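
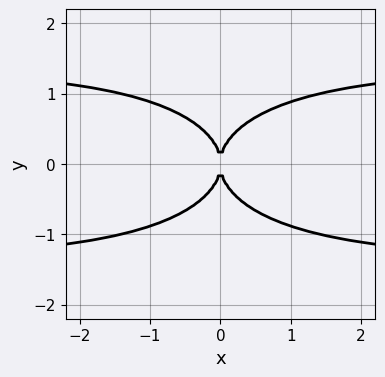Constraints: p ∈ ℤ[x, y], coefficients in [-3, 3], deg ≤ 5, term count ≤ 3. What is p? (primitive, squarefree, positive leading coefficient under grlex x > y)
x^2*y^2 + 2*y^4 - 2*x^2

First, degree: the shape is more complex than any degree-3 curve, so deg p = 4.
Next, symmetries: mirror symmetry x ↦ −x ⇒ only even powers of x; the y ↦ −y reflection is a symmetry, so y appears only in even powers.
Next, from the axis intercepts and sections: one y-axis crossing is at y = 0; one x-axis crossing is at x = 0.
Finally, fitting integer coefficients to these (and the overall shape) gives p.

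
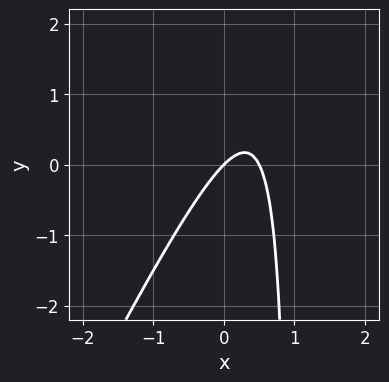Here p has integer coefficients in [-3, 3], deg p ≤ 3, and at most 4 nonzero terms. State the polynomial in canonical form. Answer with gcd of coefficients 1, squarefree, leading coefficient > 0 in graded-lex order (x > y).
2*x^2 - x*y - x + y

deg p = 2. No degree-1 curve has this shape.
Against the integer gridlines: it meets the y-axis at y = 0 (among the integer gridlines); it meets the x-axis at x = 0 (among the integer gridlines).
The integer polynomial consistent with all of this is the stated p.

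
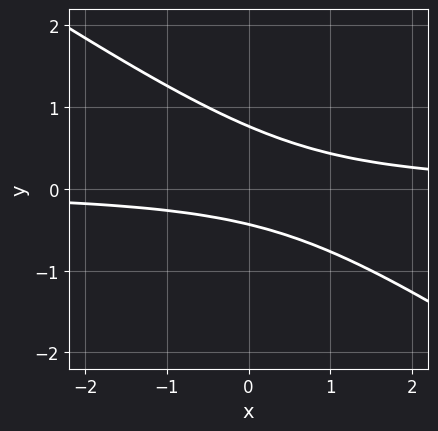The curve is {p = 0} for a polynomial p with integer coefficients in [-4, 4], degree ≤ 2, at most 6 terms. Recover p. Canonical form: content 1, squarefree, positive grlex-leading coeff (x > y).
The degree is 2 — no degree-1 curve has this shape.
Observable constraints: no x-intercept at any integer in the box.
Assembling these constraints gives the stated polynomial.

2*x*y + 3*y^2 - y - 1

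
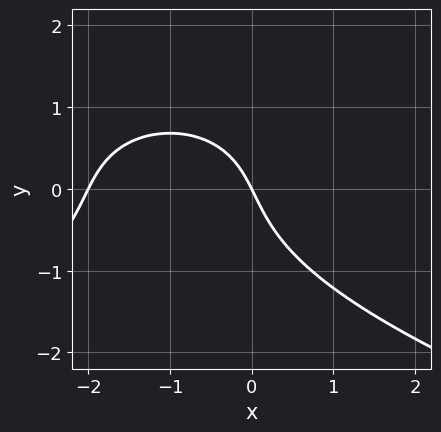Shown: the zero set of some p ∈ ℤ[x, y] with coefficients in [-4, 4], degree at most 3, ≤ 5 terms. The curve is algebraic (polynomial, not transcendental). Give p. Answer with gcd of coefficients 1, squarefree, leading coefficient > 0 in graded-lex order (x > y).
1. deg p = 3.
2. From the visible intercepts: among the integer gridlines, it crosses the x-axis at x ∈ {-2, 0}; it crosses the y-axis at the gridline y = 0.
3. The integer polynomial consistent with all of this is the stated p.

y^3 + x^2 + 2*x + y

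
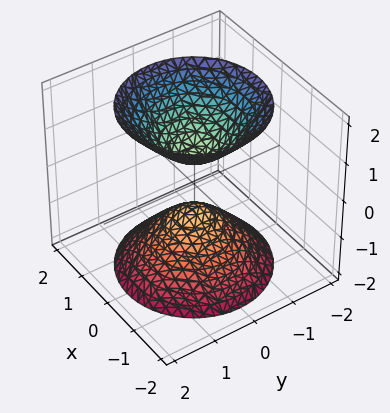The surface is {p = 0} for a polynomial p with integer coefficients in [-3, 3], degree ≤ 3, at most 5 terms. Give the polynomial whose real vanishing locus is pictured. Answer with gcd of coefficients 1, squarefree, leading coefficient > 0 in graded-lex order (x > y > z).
3*x^2 + 3*y^2 - 2*z^2 + 1

I count 2 distinct pieces. They look like related sheets of one shape, so recover p as a whole.
Degree: two sheets facing apart; a quadric, so deg p = 2.
Symmetries: it's symmetric under z → −z, forcing even powers of z; the z-axis is an axis of rotation, so x and y enter only as x² + y².
Observable constraints: it misses every integer gridline on the y-axis; it misses every integer gridline on the x-axis; a circular section at z = -2 has radius between 1 and 2.
These observations pin down the coefficients.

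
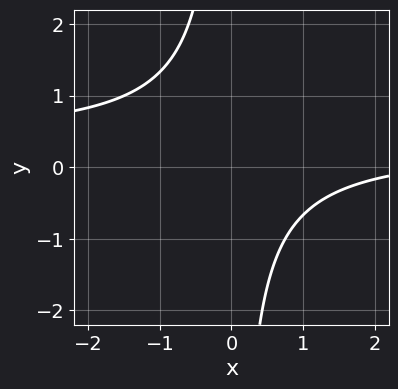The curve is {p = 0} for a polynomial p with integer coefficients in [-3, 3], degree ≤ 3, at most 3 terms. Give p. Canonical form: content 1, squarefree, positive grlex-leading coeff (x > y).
3*x*y - x + 3

1. deg p = 2. No degree-1 curve has this shape.
2. Reading off the gridlines: no y-intercept at any integer in the box; it misses every integer gridline on the x-axis.
3. These observations pin down the coefficients.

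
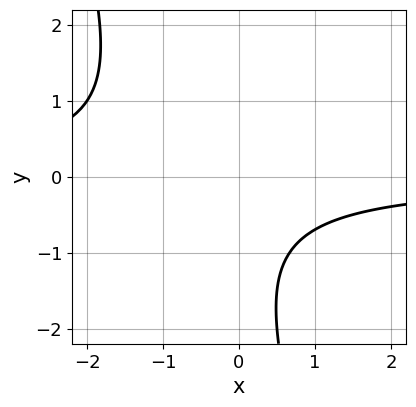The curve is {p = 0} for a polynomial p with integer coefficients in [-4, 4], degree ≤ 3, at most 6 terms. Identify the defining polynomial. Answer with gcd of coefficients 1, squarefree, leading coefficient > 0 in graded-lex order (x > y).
Degree: a generic line meets the curve in up to 2 points, so deg p = 2.
Observable constraints: no y-intercept at any integer in the box; it misses every integer gridline on the x-axis.
Matching integer coefficients to the picture gives p.

3*x*y + y^2 + 2*y + 3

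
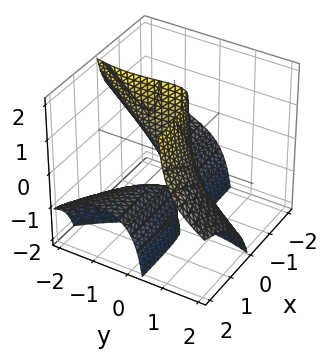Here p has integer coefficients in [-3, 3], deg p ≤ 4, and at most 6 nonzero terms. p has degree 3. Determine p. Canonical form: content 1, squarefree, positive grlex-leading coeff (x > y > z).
3*x*y*z + y^3 + y^2*z - 2*x*z - 2*x

1. I count 2 distinct pieces. Treating them together as one polynomial.
2. Degree: a generic line meets the surface in up to 3 points, so deg p = 3.
3. Reading off the gridlines: it crosses the y-axis at the gridline y = 0; one x-axis crossing is at x = 0; the visible z-axis segment lies entirely on the surface.
4. Fitting integer coefficients to these (and the overall shape) gives p.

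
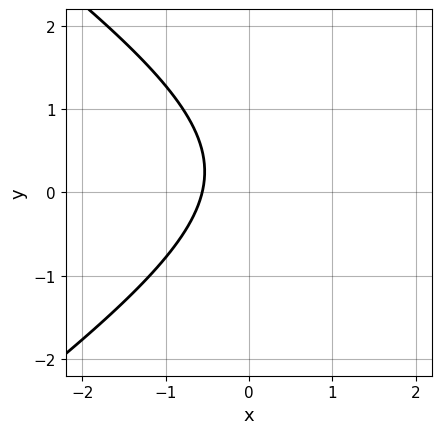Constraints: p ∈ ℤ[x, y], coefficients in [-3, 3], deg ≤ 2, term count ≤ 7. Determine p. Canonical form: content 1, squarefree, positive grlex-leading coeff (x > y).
1. The degree is 2 — no degree-1 curve has this shape.
2. From the visible intercepts: it misses every integer gridline on the y-axis.
3. Together with the visible shape, these determine p as stated.

x^2 - 2*y^2 - 3*x + y - 2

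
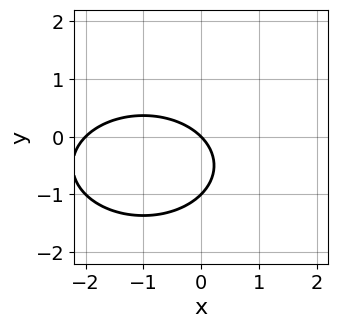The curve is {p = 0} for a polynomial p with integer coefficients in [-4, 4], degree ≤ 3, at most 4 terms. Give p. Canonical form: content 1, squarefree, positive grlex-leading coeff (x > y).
(a) The degree is 2 — the shape is more complex than any degree-1 curve.
(b) From the axis intercepts and sections: the y-axis gridline crossings are at y ∈ {-1, 0}; among the integer gridlines, it crosses the x-axis at x ∈ {-2, 0}.
(c) Solving for integer coefficients yields p as stated.

x^2 + 2*y^2 + 2*x + 2*y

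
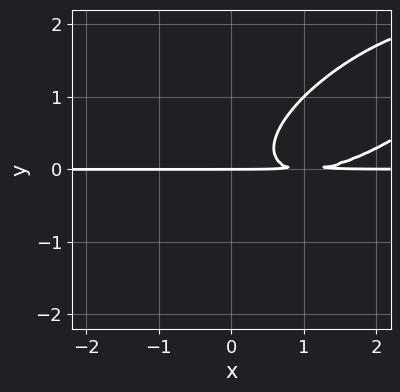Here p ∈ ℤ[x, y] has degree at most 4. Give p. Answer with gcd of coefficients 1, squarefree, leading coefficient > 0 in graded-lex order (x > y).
x^2*y - 2*x*y^2 + 2*y^3 - 2*x*y + y

First, the degree is 3 — a generic line meets the curve in up to 3 points.
Then, from the axis intercepts and sections: every point of the x-axis in the box is on the curve; one y-axis crossing is at y = 0.
Finally, the integer polynomial consistent with all of this is the stated p.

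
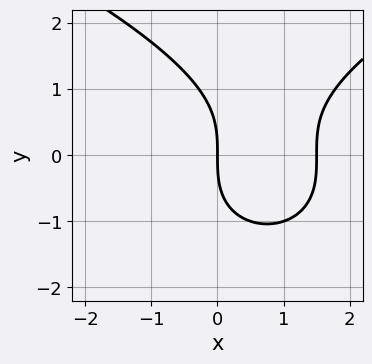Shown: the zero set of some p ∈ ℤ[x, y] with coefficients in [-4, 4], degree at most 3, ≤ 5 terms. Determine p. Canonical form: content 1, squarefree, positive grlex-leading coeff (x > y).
y^3 - 2*x^2 + 3*x

deg p = 3.
Against the integer gridlines: it crosses the x-axis at the gridline x = 0; it meets the y-axis at y = 0 (among the integer gridlines).
Together with the visible shape, these determine p as stated.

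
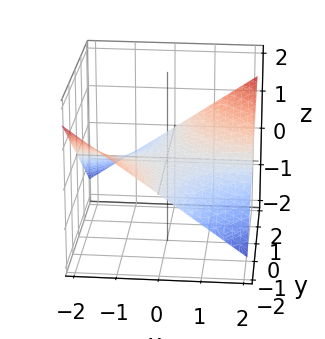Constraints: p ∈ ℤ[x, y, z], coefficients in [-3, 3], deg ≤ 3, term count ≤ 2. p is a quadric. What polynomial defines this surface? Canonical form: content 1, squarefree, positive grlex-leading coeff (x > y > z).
x*y - 3*z

(a) Degree: a saddle surface; a quadric, so deg p = 2.
(b) Against the integer gridlines: every point of the x-axis in the box is on the surface; the visible y-axis segment lies entirely on the surface.
(c) Fitting integer coefficients to these (and the overall shape) gives p.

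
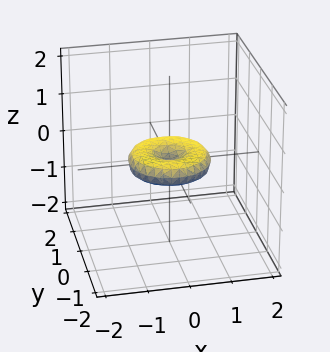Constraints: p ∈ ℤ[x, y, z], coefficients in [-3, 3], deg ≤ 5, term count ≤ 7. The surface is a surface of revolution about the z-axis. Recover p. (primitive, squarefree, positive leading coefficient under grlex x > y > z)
x^4 + 2*x^2*y^2 + y^4 - x^2 - y^2 + 3*z^2

deg p = 4. A generic line meets the surface in up to 4 points.
Symmetries: every cross-section ⟂ z is a circle, so x, y appear only via x² + y².
Checking where it meets the axes: it crosses the z-axis at the gridline z = 0; the x-axis gridline crossings are at x ∈ {-1, 0, 1}; among the integer gridlines, it crosses the y-axis at y ∈ {-1, 0, 1}; a circular section at z = 0 has radius exactly 1.
Putting this together gives p.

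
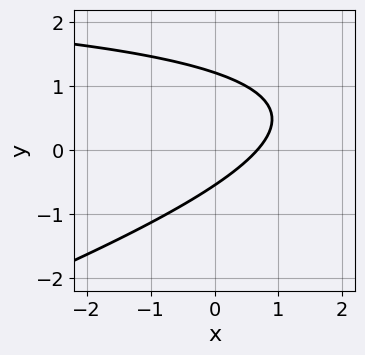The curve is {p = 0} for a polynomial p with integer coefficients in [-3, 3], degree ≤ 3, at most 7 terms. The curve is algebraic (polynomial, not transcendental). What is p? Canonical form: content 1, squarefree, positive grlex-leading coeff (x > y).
x*y - 3*y^2 - 3*x + 2*y + 2

1. deg p = 2.
2. Matching integer coefficients to the picture gives p.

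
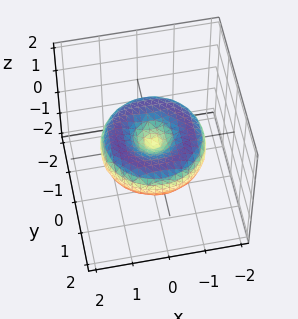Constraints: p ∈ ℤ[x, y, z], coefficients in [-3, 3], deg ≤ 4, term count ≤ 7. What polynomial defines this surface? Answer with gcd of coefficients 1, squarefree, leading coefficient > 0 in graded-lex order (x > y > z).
1. Degree: a generic line meets the surface in up to 4 points, so deg p = 4.
2. Symmetries: rotational symmetry about the z-axis ⇒ p depends on x, y only through x² + y².
3. From the visible intercepts: a circular section at z = 0 has radius between 1 and 2; one x-axis crossing is at x = 0.
4. Fitting integer coefficients to these (and the overall shape) gives p.

x^4 + 2*x^2*y^2 + y^4 - 2*x^2 - 2*y^2 + 3*z^2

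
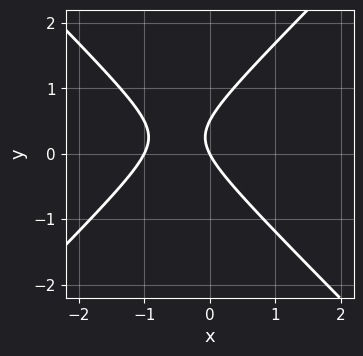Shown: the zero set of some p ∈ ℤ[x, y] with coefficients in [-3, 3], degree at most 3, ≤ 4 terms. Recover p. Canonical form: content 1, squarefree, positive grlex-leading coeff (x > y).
(a) The degree is 2 — the shape is more complex than any degree-1 curve.
(b) Reading off the gridlines: one y-axis crossing is at y = 0; the x-axis gridline crossings are at x ∈ {-1, 0}.
(c) Putting this together gives p.

2*x^2 - 2*y^2 + 2*x + y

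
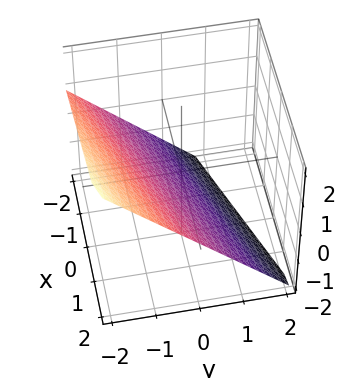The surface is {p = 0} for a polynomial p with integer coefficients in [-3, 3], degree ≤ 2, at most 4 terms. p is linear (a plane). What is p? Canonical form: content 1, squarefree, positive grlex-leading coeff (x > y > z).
x - 3*y - 3*z - 2

First, deg p = 1. The surface is flat (a plane).
Then, checking where it meets the axes: one x-axis crossing is at x = 2.
Finally, solving for integer coefficients yields p as stated.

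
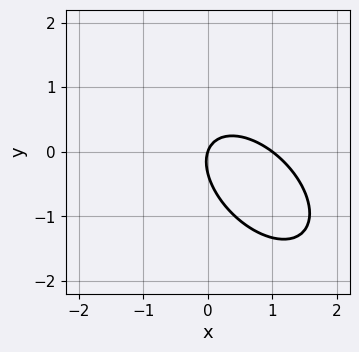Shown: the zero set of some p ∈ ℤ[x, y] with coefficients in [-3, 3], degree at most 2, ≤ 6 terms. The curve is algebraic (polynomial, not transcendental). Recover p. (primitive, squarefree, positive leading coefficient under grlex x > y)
3*x^2 + 3*x*y + 3*y^2 - 3*x + y

First, degree: the shape is more complex than any degree-1 curve, so deg p = 2.
Next, reading off the gridlines: it crosses the y-axis at the gridline y = 0; the x-axis gridline crossings are at x ∈ {0, 1}.
Finally, these observations pin down the coefficients.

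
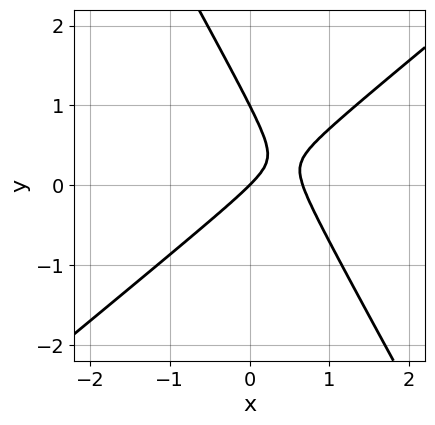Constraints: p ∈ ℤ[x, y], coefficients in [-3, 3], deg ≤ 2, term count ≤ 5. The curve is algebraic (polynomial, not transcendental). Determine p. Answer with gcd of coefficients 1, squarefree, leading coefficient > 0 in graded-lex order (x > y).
(a) The degree is 2 — the shape is more complex than any degree-1 curve.
(b) Reading off the gridlines: the y-axis gridline crossings are at y ∈ {0, 1}; it crosses the x-axis at the gridline x = 0.
(c) Putting this together gives p.

3*x^2 - 2*x*y - 2*y^2 - 2*x + 2*y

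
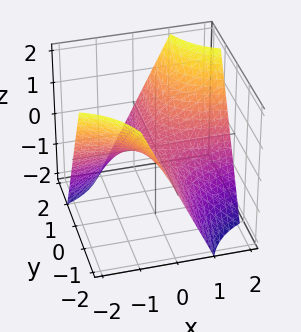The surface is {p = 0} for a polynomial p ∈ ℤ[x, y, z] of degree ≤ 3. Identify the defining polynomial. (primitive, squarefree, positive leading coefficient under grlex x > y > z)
x*y - z

(a) Degree: a hyperbolic paraboloid; a quadric, so deg p = 2.
(b) From the axis intercepts and sections: the visible x-axis segment lies entirely on the surface; the visible y-axis segment lies entirely on the surface; it crosses the z-axis at the gridline z = 0.
(c) Fitting integer coefficients to these (and the overall shape) gives p.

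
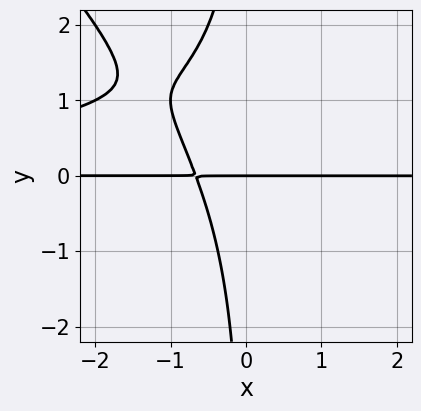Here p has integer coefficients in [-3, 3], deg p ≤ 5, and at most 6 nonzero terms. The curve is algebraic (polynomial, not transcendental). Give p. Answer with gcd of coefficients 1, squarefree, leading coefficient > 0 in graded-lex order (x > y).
x^2*y^2 + x*y^3 - x*y^2 + 3*x*y + 2*y

(a) Degree: the shape is more complex than any degree-3 curve, so deg p = 4.
(b) Observable constraints: every point of the x-axis in the box is on the curve; it meets the y-axis at y = 0 (among the integer gridlines).
(c) Fitting integer coefficients to these (and the overall shape) gives p.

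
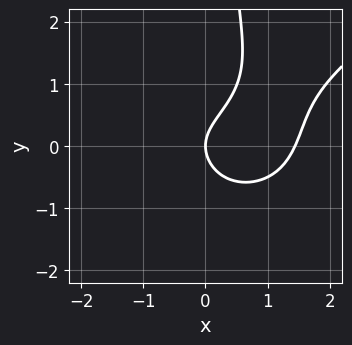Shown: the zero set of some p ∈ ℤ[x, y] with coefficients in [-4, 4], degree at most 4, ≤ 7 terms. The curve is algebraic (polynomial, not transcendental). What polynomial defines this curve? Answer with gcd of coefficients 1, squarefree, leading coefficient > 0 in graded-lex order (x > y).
x^4 - 2*x*y^3 - 2*x^2*y + 3*y^2 - 3*x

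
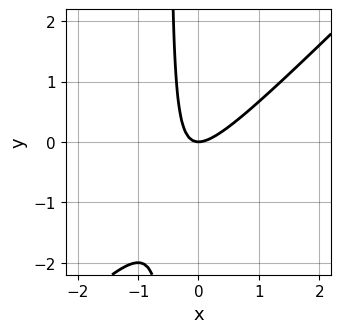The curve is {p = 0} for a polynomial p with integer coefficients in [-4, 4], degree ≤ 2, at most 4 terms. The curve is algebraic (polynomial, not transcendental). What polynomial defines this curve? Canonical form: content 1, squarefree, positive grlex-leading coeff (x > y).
2*x^2 - 2*x*y - y

First, degree: a generic line meets the curve in up to 2 points, so deg p = 2.
Next, from the axis intercepts and sections: it meets the y-axis at y = 0 (among the integer gridlines); one x-axis crossing is at x = 0.
Finally, fitting integer coefficients to these (and the overall shape) gives p.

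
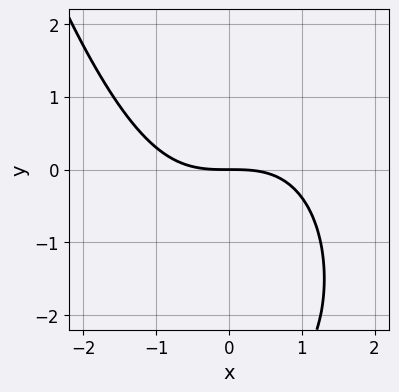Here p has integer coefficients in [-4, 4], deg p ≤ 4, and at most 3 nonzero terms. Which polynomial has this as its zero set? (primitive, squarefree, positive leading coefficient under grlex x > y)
First, the degree is 3 — no degree-2 curve has this shape.
Next, from the visible intercepts: it meets the y-axis at y = 0 (among the integer gridlines); one x-axis crossing is at x = 0.
Finally, these observations pin down the coefficients.

x^3 + y^2 + 3*y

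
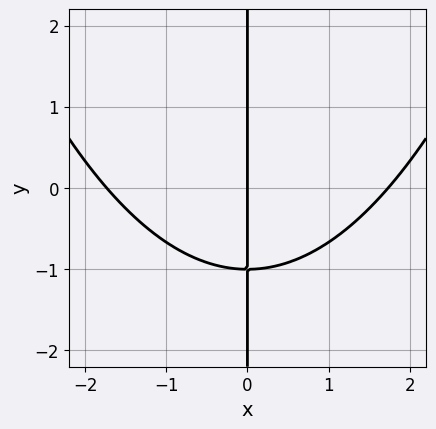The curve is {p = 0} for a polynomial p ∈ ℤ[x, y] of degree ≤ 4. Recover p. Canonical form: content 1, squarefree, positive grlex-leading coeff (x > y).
1. deg p = 3. The shape is more complex than any degree-2 curve.
2. Reading off the gridlines: the visible y-axis segment lies entirely on the curve; it meets the x-axis at x = 0 (among the integer gridlines).
3. The integer polynomial consistent with all of this is the stated p.

x^3 - 3*x*y - 3*x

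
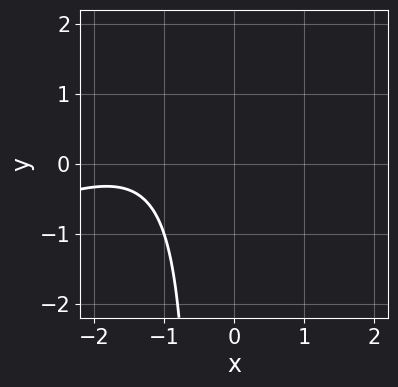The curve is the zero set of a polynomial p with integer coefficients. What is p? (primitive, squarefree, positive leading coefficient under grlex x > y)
x^2 - 2*x*y + 3*x - y + 3

First, deg p = 2.
Then, observable constraints: no x-intercept at any integer in the box; no y-intercept at any integer in the box.
Finally, putting this together gives p.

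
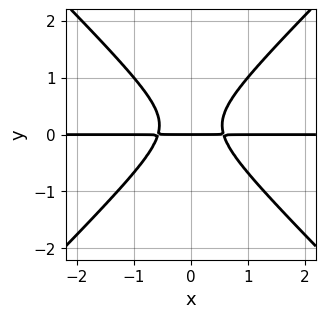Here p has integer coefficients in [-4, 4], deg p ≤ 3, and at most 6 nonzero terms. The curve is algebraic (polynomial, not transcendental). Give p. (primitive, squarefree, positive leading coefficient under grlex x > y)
3*x^2*y - 3*y^3 + y^2 - y

(a) The degree is 3 — the shape is more complex than any degree-2 curve.
(b) Symmetries: mirror symmetry x ↦ −x ⇒ only even powers of x.
(c) From the axis intercepts and sections: every point of the x-axis in the box is on the curve; it meets the y-axis at y = 0 (among the integer gridlines).
(d) These observations pin down the coefficients.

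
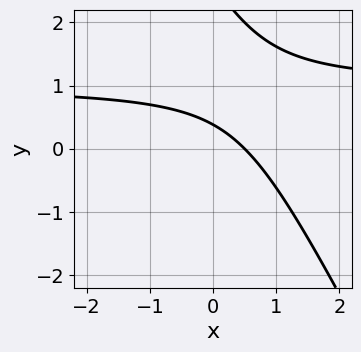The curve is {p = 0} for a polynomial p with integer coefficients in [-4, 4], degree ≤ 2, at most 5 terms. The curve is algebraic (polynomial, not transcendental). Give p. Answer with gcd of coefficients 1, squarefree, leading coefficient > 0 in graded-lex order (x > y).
2*x*y + y^2 - 2*x - 3*y + 1

1. Degree: the shape is more complex than any degree-1 curve, so deg p = 2.
2. Matching integer coefficients to the picture gives p.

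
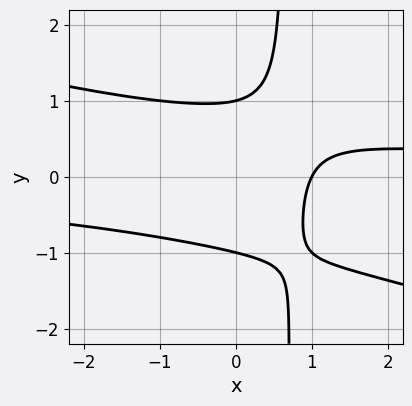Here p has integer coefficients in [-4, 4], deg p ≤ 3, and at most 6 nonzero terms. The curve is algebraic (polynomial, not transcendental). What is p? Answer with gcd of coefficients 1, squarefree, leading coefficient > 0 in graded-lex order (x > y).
x^2*y + 3*x*y^2 - 2*y^2 - 2*x + 2

(a) deg p = 3. The shape is more complex than any degree-2 curve.
(b) Checking where it meets the axes: it crosses the x-axis at the gridline x = 1; the y-axis gridline crossings are at y ∈ {-1, 1}.
(c) Assembling these constraints gives the stated polynomial.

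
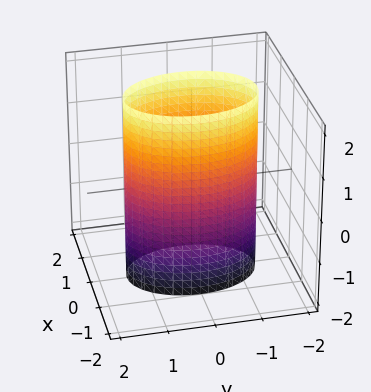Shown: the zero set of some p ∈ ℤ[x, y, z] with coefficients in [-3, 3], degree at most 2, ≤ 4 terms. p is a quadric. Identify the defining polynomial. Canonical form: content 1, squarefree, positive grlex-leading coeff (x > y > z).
(a) Degree: a cylinder; a quadric, so deg p = 2.
(b) Symmetries: the y ↦ −y reflection is a symmetry, so y appears only in even powers; it's symmetric under z → −z, forcing even powers of z; mirror symmetry x ↦ −x ⇒ only even powers of x.
(c) Reading off the gridlines: it misses every integer gridline on the z-axis; among the integer gridlines, it crosses the x-axis at x ∈ {-1, 1}.
(d) Solving for integer coefficients yields p as stated.

2*x^2 + y^2 - 2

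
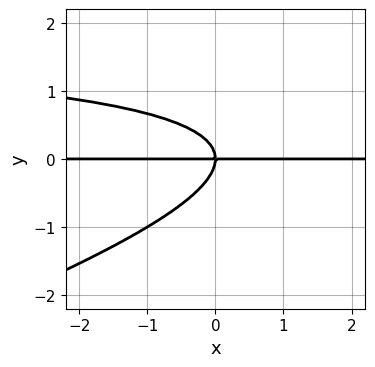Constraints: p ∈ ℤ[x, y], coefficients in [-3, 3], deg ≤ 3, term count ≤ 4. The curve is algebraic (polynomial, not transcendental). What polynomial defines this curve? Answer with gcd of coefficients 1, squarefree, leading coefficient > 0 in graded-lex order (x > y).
(a) deg p = 3. The shape is more complex than any degree-2 curve.
(b) From the axis intercepts and sections: one y-axis crossing is at y = 0; the visible x-axis segment lies entirely on the curve.
(c) The integer polynomial consistent with all of this is the stated p.

x*y^2 - 3*y^3 - 2*x*y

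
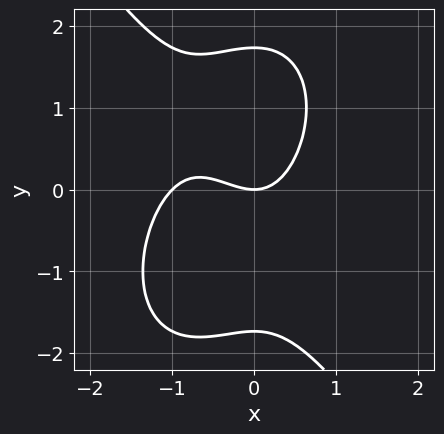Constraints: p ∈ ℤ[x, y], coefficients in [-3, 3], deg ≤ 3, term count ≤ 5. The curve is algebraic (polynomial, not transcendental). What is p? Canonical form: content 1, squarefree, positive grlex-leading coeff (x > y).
1. deg p = 3.
2. From the visible intercepts: the x-axis gridline crossings are at x ∈ {-1, 0}; it meets the y-axis at y = 0 (among the integer gridlines).
3. These observations pin down the coefficients.

3*x^3 + y^3 + 3*x^2 - 3*y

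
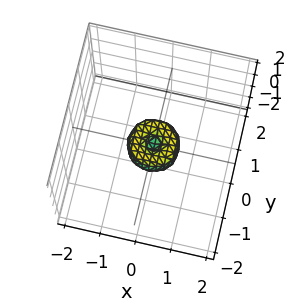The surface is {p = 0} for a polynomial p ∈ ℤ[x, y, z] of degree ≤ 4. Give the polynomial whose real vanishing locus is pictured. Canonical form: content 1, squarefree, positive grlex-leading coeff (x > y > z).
2*x^4 + 4*x^2*y^2 + 2*y^4 - x^2 - y^2 + z^2

deg p = 4. No degree-3 surface has this shape.
By symmetry, the surface is invariant under rotation about z: p = q(x² + y², z).
From the visible intercepts: it meets the y-axis at y = 0 (among the integer gridlines); a circular section at z = 0 has radius between 0 and 1; it meets the z-axis at z = 0 (among the integer gridlines); one x-axis crossing is at x = 0.
Together with the visible shape, these determine p as stated.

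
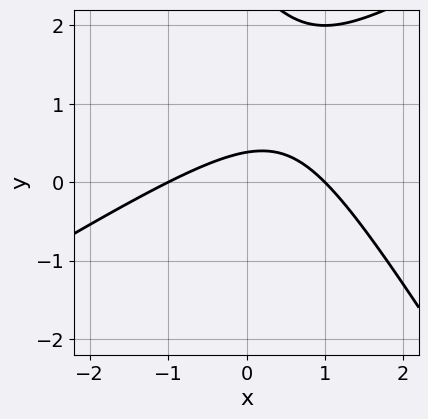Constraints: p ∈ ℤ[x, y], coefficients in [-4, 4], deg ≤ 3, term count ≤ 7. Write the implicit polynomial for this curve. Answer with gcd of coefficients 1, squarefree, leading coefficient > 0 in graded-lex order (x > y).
(a) The degree is 2 — the shape is more complex than any degree-1 curve.
(b) From the axis intercepts and sections: among the integer gridlines, it crosses the x-axis at x ∈ {-1, 1}.
(c) Fitting integer coefficients to these (and the overall shape) gives p.

x^2 - x*y - y^2 + 3*y - 1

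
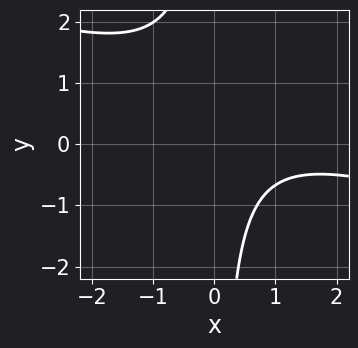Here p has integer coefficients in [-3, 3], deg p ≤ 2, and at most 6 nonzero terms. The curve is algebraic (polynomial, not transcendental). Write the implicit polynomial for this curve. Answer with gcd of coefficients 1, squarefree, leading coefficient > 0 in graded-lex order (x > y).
x^2 + 3*x*y - 2*x + 3

Degree: no degree-1 curve has this shape, so deg p = 2.
Observable constraints: the curve avoids every integer y-axis point in the box; the curve avoids every integer x-axis point in the box.
Assembling these constraints gives the stated polynomial.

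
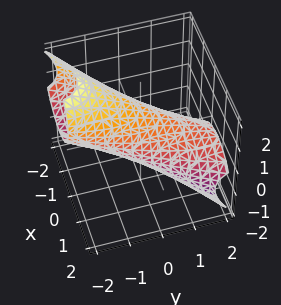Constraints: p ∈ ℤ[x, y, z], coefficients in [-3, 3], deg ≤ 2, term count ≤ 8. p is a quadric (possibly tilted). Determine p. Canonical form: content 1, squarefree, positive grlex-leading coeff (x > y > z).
3*x^2 - 3*x*y + y^2 + 3*y*z + 3*z^2 - 3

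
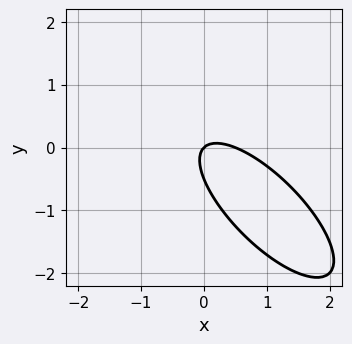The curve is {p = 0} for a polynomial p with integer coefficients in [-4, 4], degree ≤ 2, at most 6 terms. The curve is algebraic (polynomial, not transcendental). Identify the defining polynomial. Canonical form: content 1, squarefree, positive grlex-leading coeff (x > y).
2*x^2 + 3*x*y + 2*y^2 - x + y

First, degree: no degree-1 curve has this shape, so deg p = 2.
Next, from the visible intercepts: it crosses the y-axis at the gridline y = 0; one x-axis crossing is at x = 0.
Finally, these observations pin down the coefficients.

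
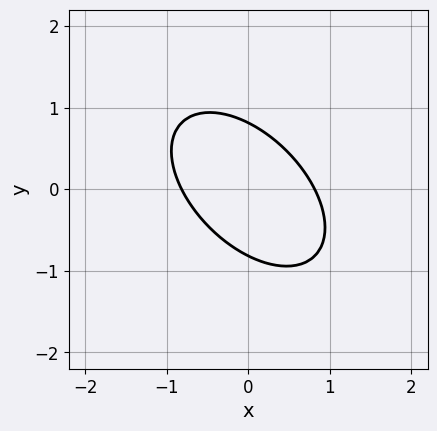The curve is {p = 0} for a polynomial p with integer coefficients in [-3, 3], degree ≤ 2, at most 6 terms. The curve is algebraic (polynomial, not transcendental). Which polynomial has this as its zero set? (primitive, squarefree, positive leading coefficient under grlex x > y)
Degree: a generic line meets the curve in up to 2 points, so deg p = 2.
Putting this together gives p.

3*x^2 + 3*x*y + 3*y^2 - 2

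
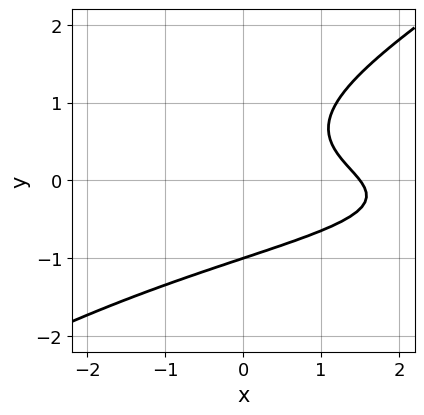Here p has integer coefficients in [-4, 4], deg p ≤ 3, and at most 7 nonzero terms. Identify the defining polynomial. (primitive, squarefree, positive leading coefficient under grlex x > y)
2*x*y^2 - 3*y^3 + x*y + 2*x - 3

1. Degree: a generic line meets the curve in up to 3 points, so deg p = 3.
2. From the axis intercepts and sections: it crosses the y-axis at the gridline y = -1.
3. Solving for integer coefficients yields p as stated.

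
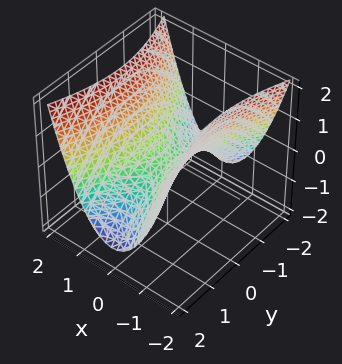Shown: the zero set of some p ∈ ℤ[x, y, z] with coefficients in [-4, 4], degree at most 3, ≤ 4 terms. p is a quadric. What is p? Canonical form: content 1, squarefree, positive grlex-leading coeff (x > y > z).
3*x^2 - y^2 - 3*z

First, degree: a hyperbolic paraboloid; a quadric, so deg p = 2.
Next, symmetries: mirror symmetry y ↦ −y ⇒ only even powers of y; the x ↦ −x reflection is a symmetry, so x appears only in even powers.
Then, observable constraints: one y-axis crossing is at y = 0; it crosses the z-axis at the gridline z = 0.
Finally, fitting integer coefficients to these (and the overall shape) gives p.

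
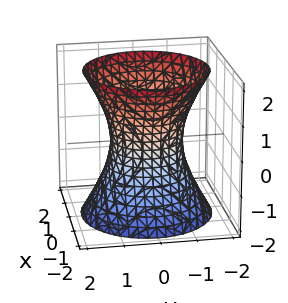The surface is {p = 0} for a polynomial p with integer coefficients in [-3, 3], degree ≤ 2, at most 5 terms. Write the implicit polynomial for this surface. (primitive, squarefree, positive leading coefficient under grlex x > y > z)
2*x^2 + 2*y^2 - z^2 - 2

1. Degree: an hourglass — one-sheet hyperboloid; a quadric, so deg p = 2.
2. Symmetries: the z-axis is an axis of rotation, so x and y enter only as x² + y²; mirror symmetry z ↦ −z ⇒ only even powers of z.
3. Reading off the gridlines: a circular section at z = -1 has radius between 1 and 2; the y-axis gridline crossings are at y ∈ {-1, 1}; it misses every integer gridline on the z-axis.
4. Together with the visible shape, these determine p as stated. Check: (1, 0, 0) on the x-axis lies on the surface, and p(1, 0, 0) = 0. ✓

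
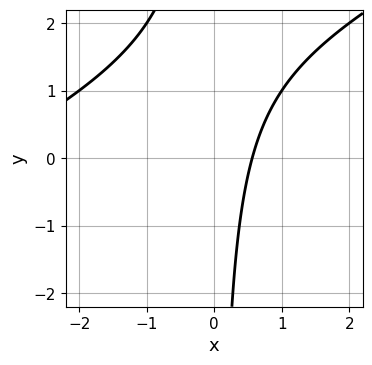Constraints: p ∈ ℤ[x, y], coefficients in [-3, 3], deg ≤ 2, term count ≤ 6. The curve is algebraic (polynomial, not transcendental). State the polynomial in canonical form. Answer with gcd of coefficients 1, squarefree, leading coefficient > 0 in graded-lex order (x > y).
x^2 - 2*x*y + 3*x - 2

(a) deg p = 2.
(b) From the visible intercepts: the curve avoids every integer y-axis point in the box.
(c) Putting this together gives p.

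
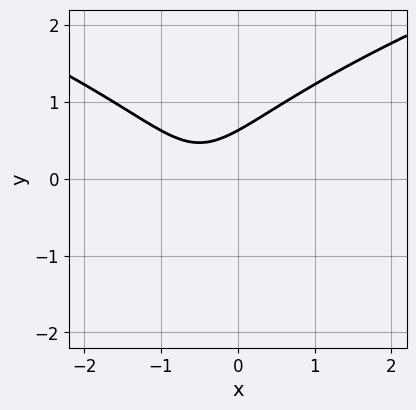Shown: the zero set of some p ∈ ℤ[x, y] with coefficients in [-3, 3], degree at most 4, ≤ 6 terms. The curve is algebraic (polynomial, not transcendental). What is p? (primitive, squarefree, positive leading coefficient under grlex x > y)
deg p = 3. No degree-2 curve has this shape.
From the visible intercepts: the curve avoids every integer x-axis point in the box.
Together with the visible shape, these determine p as stated.

3*y^3 - 3*x^2 - 3*x + 2*y - 2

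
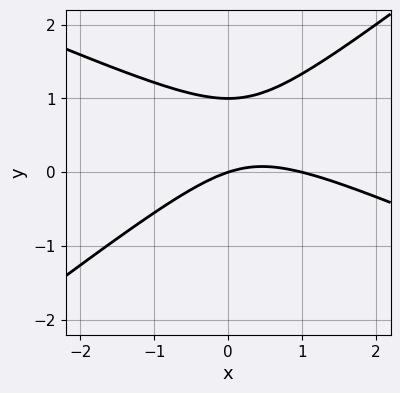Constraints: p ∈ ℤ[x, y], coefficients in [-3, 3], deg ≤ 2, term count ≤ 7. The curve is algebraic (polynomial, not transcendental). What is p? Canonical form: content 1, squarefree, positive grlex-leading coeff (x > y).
x^2 + x*y - 3*y^2 - x + 3*y

1. The degree is 2 — no degree-1 curve has this shape.
2. From the axis intercepts and sections: the x-axis gridline crossings are at x ∈ {0, 1}; the y-axis gridline crossings are at y ∈ {0, 1}.
3. Matching integer coefficients to the picture gives p.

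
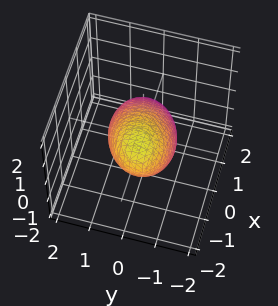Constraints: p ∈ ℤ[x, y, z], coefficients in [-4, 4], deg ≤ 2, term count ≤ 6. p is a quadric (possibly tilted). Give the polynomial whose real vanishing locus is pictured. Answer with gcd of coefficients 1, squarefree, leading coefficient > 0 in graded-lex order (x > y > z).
2*x^2 - x*y + 3*x*z + 3*y^2 + 2*z^2 - 3

(a) The degree is 2 — a generic line meets the surface in up to 2 points.
(b) Reading off the gridlines: among the integer gridlines, it crosses the y-axis at y ∈ {-1, 1}.
(c) The integer polynomial consistent with all of this is the stated p.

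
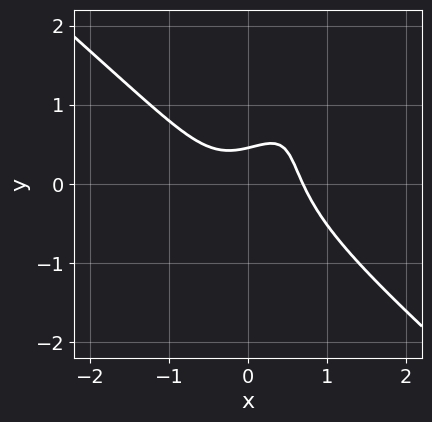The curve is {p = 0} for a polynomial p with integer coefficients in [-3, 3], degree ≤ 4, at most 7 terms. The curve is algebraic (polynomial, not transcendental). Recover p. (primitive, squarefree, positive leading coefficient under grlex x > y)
deg p = 3.
Solving for integer coefficients yields p as stated.

3*x^3 - 3*x*y^2 + y^3 + 2*y - 1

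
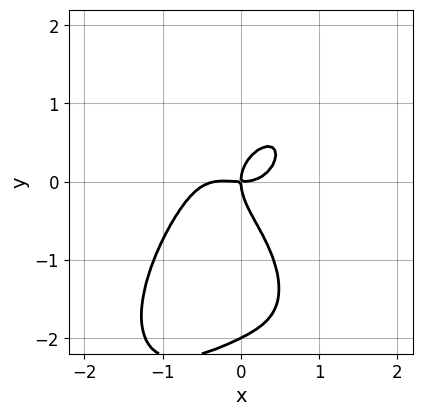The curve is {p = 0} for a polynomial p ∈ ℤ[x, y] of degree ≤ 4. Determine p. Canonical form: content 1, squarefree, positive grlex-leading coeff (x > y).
1. Degree: a generic line meets the curve in up to 4 points, so deg p = 4.
2. Reading off the gridlines: it crosses the x-axis at the gridline x = 0; among the integer gridlines, it crosses the y-axis at y ∈ {-2, 0}.
3. Matching integer coefficients to the picture gives p.

3*x^4 + y^4 + x^3 + 2*y^3 - 2*x*y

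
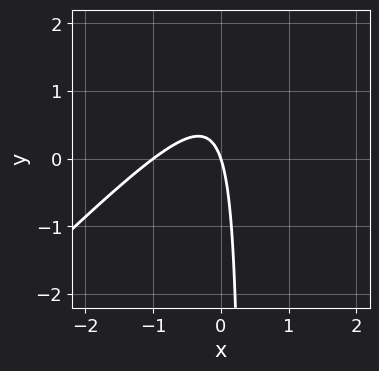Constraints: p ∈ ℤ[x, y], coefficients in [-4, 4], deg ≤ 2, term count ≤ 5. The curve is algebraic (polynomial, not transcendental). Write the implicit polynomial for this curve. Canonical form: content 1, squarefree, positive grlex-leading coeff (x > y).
3*x^2 - 3*x*y + 3*x + y

The degree is 2 — a generic line meets the curve in up to 2 points.
From the visible intercepts: among the integer gridlines, it crosses the x-axis at x ∈ {-1, 0}; one y-axis crossing is at y = 0.
The integer polynomial consistent with all of this is the stated p.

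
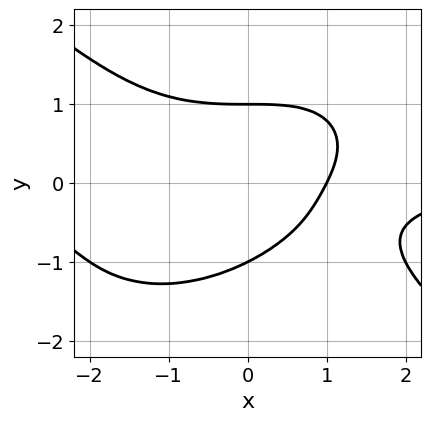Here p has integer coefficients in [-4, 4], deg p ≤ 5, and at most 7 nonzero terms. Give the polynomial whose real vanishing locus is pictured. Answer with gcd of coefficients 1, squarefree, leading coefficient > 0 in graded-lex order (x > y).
x^3*y + 2*y^4 - 2*x*y + 2*x - 2

First, degree: the shape is more complex than any degree-3 curve, so deg p = 4.
Then, reading off the gridlines: it crosses the x-axis at the gridline x = 1; the y-axis gridline crossings are at y ∈ {-1, 1}.
Finally, assembling these constraints gives the stated polynomial.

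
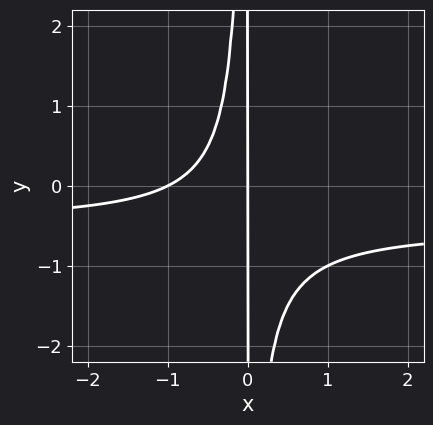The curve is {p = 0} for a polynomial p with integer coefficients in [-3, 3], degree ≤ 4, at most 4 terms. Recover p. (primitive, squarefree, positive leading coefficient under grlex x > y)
2*x^2*y + x^2 + x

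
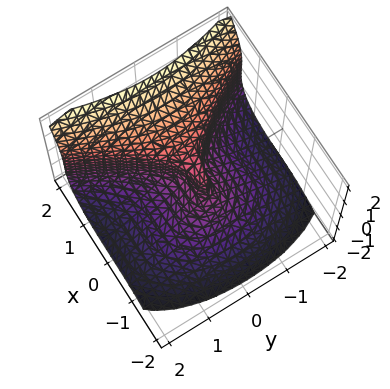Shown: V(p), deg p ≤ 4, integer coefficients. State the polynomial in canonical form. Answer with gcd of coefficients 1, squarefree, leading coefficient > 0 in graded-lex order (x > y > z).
1. deg p = 3. The shape is more complex than any degree-2 surface.
2. From the axis intercepts and sections: one z-axis crossing is at z = 0; it crosses the x-axis at the gridline x = 0; it meets the y-axis at y = 0 (among the integer gridlines).
3. These observations pin down the coefficients.

3*x^3 - 2*z^3 - 3*y^2 - y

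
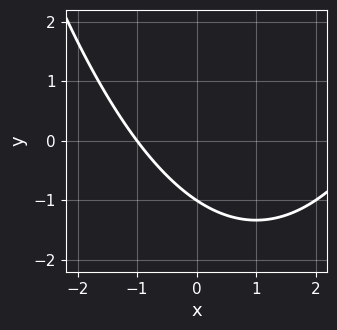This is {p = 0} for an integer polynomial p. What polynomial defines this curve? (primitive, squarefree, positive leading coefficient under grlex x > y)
x^2 - 2*x - 3*y - 3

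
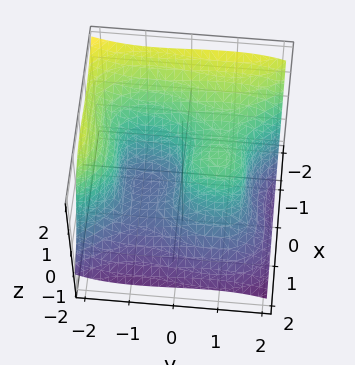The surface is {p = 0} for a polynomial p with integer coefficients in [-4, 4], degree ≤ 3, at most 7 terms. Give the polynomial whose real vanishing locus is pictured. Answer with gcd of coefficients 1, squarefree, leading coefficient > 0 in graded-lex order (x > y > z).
3*x^3 + 3*x^2*z + y^3 + 2*z^3 - 2*y

First, the degree is 3 — no degree-2 surface has this shape.
Next, against the integer gridlines: it crosses the y-axis at the gridline y = 0; it crosses the x-axis at the gridline x = 0.
Finally, together with the visible shape, these determine p as stated.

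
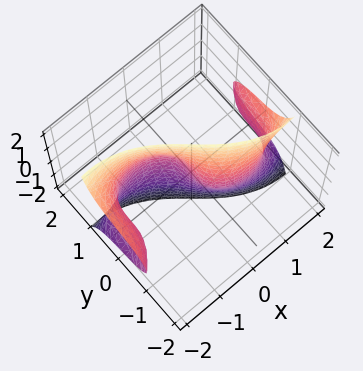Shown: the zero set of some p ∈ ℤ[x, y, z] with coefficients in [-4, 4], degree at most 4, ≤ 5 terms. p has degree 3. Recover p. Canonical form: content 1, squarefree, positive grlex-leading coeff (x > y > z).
(a) The degree is 3 — a generic line meets the surface in up to 3 points.
(b) From the axis intercepts and sections: one y-axis crossing is at y = 0; one x-axis crossing is at x = 0.
(c) These observations pin down the coefficients. Check: (0, 0, -2) on the z-axis lies on the surface, and p(0, 0, -2) = 0. ✓

x^3 - 2*x*z^2 - 3*y^3 - 3*y*z^2 - 3*x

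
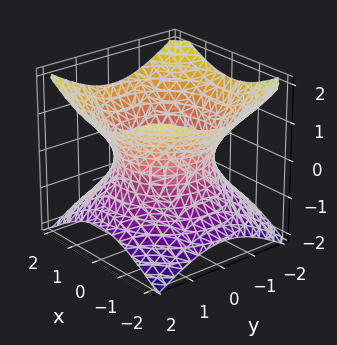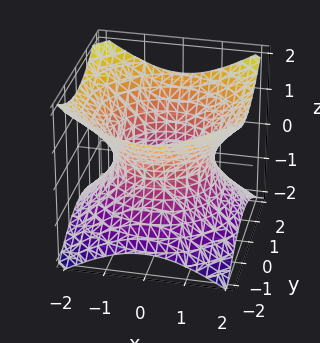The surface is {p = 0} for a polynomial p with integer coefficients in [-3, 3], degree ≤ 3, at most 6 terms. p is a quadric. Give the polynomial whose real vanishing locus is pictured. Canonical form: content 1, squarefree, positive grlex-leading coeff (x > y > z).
Degree: one connected sheet with a waist; a quadric, so deg p = 2.
Symmetries: mirror symmetry z ↦ −z ⇒ only even powers of z; the surface is invariant under rotation about z: p = q(x² + y², z).
Against the integer gridlines: it misses every integer gridline on the z-axis; a circular section at z = 1 has radius between 1 and 2.
Putting this together gives p.

2*x^2 + 2*y^2 - 3*z^2 - 3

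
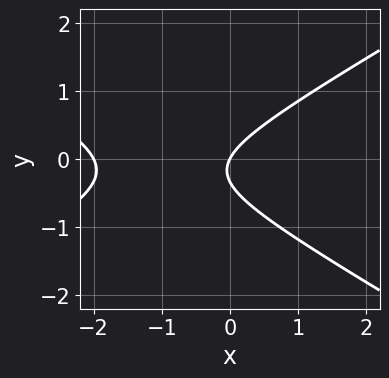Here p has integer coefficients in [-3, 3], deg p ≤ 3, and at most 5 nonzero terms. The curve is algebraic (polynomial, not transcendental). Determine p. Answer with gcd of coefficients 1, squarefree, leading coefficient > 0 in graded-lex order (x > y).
x^2 - 3*y^2 + 2*x - y

(a) Degree: no degree-1 curve has this shape, so deg p = 2.
(b) From the visible intercepts: it crosses the y-axis at the gridline y = 0; the x-axis gridline crossings are at x ∈ {-2, 0}.
(c) These observations pin down the coefficients.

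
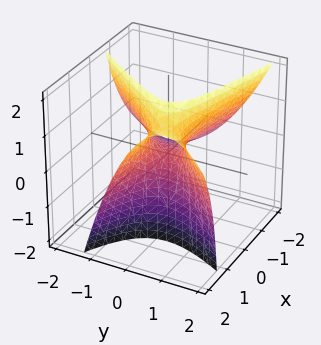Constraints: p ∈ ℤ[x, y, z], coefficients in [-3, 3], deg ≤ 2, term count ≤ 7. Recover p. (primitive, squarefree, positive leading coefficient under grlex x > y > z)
deg p = 2. No degree-1 surface has this shape.
Reading off the gridlines: one z-axis crossing is at z = 0; it crosses the y-axis at the gridline y = 0; one x-axis crossing is at x = 0.
Assembling these constraints gives the stated polynomial.

x^2 + 3*x*y - 3*x*z - 3*y^2 + 2*z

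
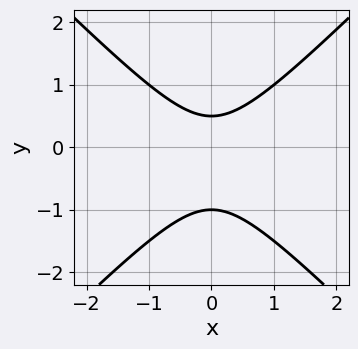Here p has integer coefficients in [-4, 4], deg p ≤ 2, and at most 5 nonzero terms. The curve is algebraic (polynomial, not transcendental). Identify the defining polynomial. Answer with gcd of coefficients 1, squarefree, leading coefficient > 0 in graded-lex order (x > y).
2*x^2 - 2*y^2 - y + 1

1. deg p = 2. A generic line meets the curve in up to 2 points.
2. Symmetries: the x ↦ −x reflection is a symmetry, so x appears only in even powers.
3. Reading off the gridlines: it misses every integer gridline on the x-axis; it crosses the y-axis at the gridline y = -1.
4. Matching integer coefficients to the picture gives p.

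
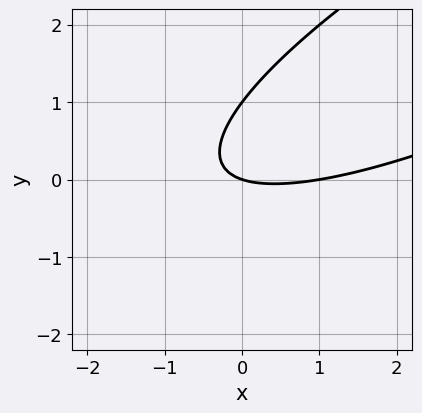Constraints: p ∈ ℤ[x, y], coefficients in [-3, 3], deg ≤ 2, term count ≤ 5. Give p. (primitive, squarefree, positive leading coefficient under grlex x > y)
x^2 - 3*x*y + 3*y^2 - x - 3*y

(a) deg p = 2. No degree-1 curve has this shape.
(b) Against the integer gridlines: among the integer gridlines, it crosses the y-axis at y ∈ {0, 1}; the x-axis gridline crossings are at x ∈ {0, 1}.
(c) Matching integer coefficients to the picture gives p.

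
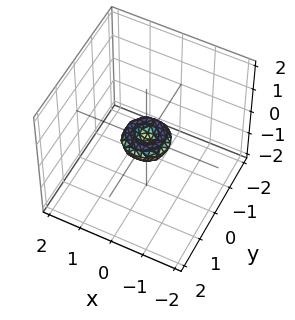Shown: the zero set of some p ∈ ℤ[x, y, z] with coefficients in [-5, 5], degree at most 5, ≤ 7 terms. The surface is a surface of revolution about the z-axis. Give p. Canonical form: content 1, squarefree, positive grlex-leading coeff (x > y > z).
deg p = 4. The shape is more complex than any degree-3 surface.
Symmetries: the z-axis is an axis of rotation, so x and y enter only as x² + y².
Observable constraints: one y-axis crossing is at y = 0; it meets the x-axis at x = 0 (among the integer gridlines); a circular section at z = 0 has radius between 0 and 1; it meets the z-axis at z = 0 (among the integer gridlines).
Matching integer coefficients to the picture gives p.

2*x^4 + 4*x^2*y^2 + 2*y^4 - x^2 - y^2 + 2*z^2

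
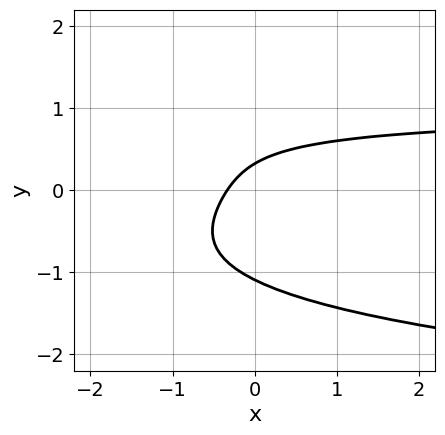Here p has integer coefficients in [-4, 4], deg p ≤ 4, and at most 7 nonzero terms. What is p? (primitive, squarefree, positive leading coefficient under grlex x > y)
3*y^4 + 3*x*y - 3*x + 3*y - 1

Degree: the shape is more complex than any degree-3 curve, so deg p = 4.
Solving for integer coefficients yields p as stated.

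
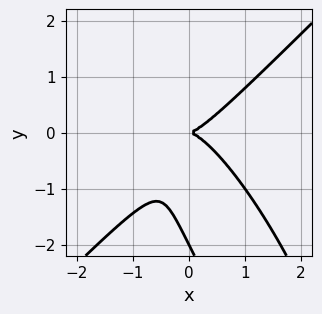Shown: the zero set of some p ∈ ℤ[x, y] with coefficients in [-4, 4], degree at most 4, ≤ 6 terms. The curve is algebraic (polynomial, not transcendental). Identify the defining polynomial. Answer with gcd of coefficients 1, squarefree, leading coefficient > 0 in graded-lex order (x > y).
Degree: no degree-2 curve has this shape, so deg p = 3.
Reading off the gridlines: it crosses the x-axis at the gridline x = 0; among the integer gridlines, it crosses the y-axis at y ∈ {-2, 0}.
Assembling these constraints gives the stated polynomial.

3*x^3 - 2*x*y^2 - y^3 - 2*y^2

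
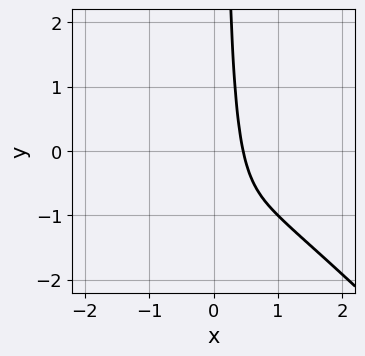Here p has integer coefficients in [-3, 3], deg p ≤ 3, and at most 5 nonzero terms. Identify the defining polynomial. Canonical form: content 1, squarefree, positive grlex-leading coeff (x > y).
3*x^3 + 3*x^2*y - x^2 + 2*x - 1

(a) The degree is 3 — no degree-2 curve has this shape.
(b) Reading off the gridlines: the curve avoids every integer y-axis point in the box.
(c) Matching integer coefficients to the picture gives p.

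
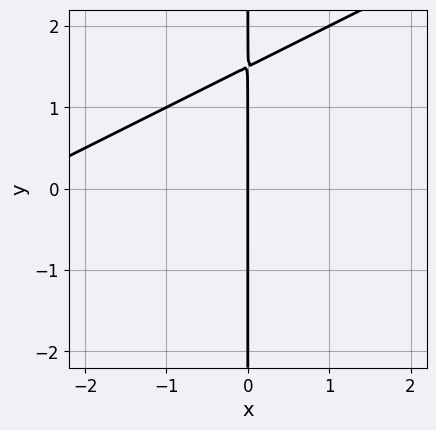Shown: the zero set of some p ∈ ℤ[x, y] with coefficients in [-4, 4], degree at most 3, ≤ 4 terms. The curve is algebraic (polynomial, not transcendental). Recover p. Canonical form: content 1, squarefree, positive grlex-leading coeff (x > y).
x^2 - 2*x*y + 3*x

First, deg p = 2. No degree-1 curve has this shape.
Next, from the axis intercepts and sections: the visible y-axis segment lies entirely on the curve; one x-axis crossing is at x = 0.
Finally, matching integer coefficients to the picture gives p.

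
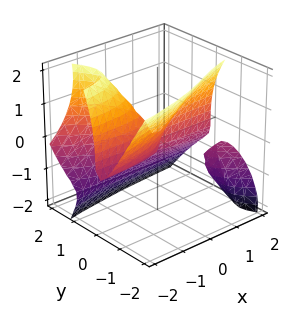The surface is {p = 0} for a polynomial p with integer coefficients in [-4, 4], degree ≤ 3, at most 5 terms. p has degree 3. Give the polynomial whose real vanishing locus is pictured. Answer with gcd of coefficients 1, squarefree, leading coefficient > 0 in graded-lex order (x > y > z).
(a) There are 2 components.
(b) Degree: the shape is more complex than any degree-2 surface, so deg p = 3.
(c) From the visible intercepts: one z-axis crossing is at z = 0; every point of the x-axis in the box is on the surface; it crosses the y-axis at the gridline y = 0.
(d) These observations pin down the coefficients.

2*x*y^2 + 3*x*y*z + 3*y^3 + z^3 + 2*x*y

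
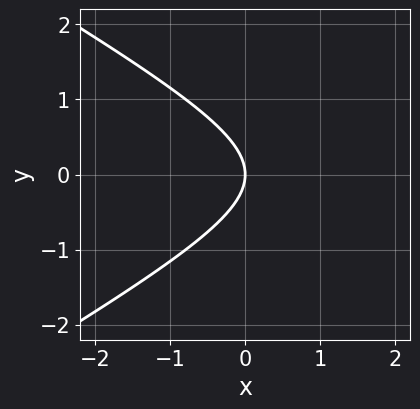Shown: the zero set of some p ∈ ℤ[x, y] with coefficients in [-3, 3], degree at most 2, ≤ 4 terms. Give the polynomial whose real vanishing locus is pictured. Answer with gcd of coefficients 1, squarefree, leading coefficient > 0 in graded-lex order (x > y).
x^2 - 3*y^2 - 3*x

The degree is 2 — no degree-1 curve has this shape.
Symmetries: it's symmetric under y → −y, forcing even powers of y.
Observable constraints: one y-axis crossing is at y = 0; one x-axis crossing is at x = 0.
Fitting integer coefficients to these (and the overall shape) gives p.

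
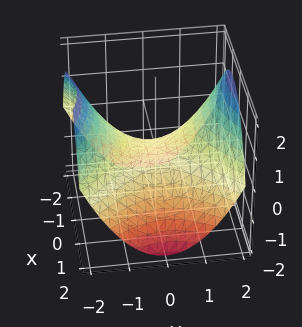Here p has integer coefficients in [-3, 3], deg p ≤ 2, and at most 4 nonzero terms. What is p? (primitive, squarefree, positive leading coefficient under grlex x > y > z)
The degree is 2 — a hyperbolic paraboloid; a quadric.
Symmetries: it's symmetric under y → −y, forcing even powers of y; mirror symmetry x ↦ −x ⇒ only even powers of x.
Checking where it meets the axes: it crosses the y-axis at the gridline y = 0; one x-axis crossing is at x = 0.
These observations pin down the coefficients.

x^2 - y^2 + 2*z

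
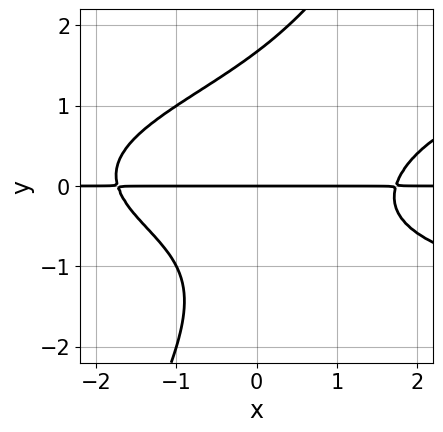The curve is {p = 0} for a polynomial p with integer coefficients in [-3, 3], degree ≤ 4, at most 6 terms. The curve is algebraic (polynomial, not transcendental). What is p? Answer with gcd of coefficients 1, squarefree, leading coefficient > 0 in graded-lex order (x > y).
(a) The degree is 4 — a generic line meets the curve in up to 4 points.
(b) Reading off the gridlines: it crosses the y-axis at the gridline y = 0; every point of the x-axis in the box is on the curve.
(c) The integer polynomial consistent with all of this is the stated p.

2*x*y^3 - y^4 - x^2*y + y^2 + 3*y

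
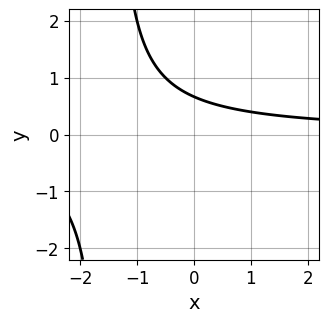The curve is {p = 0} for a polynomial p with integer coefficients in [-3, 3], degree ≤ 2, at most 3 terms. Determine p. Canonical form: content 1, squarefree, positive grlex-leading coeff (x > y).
2*x*y + 3*y - 2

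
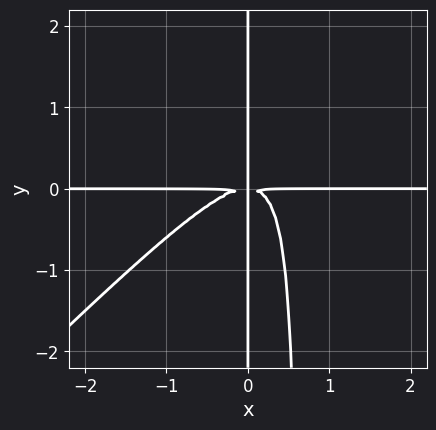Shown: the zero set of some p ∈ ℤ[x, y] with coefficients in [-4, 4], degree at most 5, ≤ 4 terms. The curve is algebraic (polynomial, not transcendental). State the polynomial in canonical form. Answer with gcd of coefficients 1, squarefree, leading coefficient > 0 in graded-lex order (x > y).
3*x^3*y - 3*x^2*y^2 + 2*x*y^2

1. The degree is 4 — a generic line meets the curve in up to 4 points.
2. From the axis intercepts and sections: the visible y-axis segment lies entirely on the curve; every point of the x-axis in the box is on the curve.
3. Putting this together gives p.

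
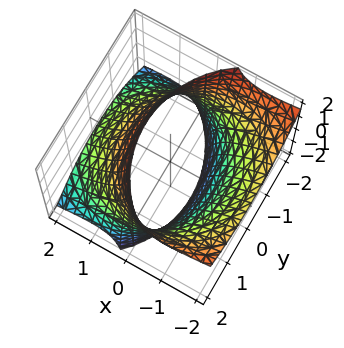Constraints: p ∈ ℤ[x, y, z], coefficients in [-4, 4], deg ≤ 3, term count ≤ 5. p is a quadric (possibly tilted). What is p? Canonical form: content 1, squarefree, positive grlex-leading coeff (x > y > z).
deg p = 2. No degree-1 surface has this shape.
From the visible intercepts: no z-intercept at any integer in the box.
Together with the visible shape, these determine p as stated.

x^2 + 2*x*z + y^2 - 3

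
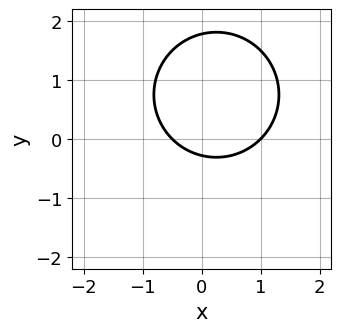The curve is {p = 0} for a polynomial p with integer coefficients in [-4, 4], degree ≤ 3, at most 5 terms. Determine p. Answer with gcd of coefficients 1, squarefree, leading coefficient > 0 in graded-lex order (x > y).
2*x^2 + 2*y^2 - x - 3*y - 1

First, deg p = 2. No degree-1 curve has this shape.
Then, from the axis intercepts and sections: it crosses the x-axis at the gridline x = 1.
Finally, matching integer coefficients to the picture gives p.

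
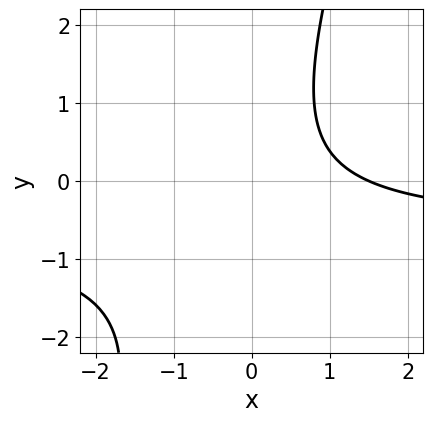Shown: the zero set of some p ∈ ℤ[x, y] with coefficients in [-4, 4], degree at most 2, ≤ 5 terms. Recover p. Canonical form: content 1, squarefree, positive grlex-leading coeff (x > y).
(a) Degree: no degree-1 curve has this shape, so deg p = 2.
(b) Checking where it meets the axes: the curve avoids every integer y-axis point in the box.
(c) Assembling these constraints gives the stated polynomial.

3*x*y - y^2 + 2*x - 3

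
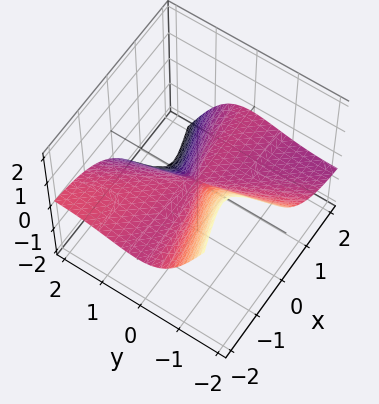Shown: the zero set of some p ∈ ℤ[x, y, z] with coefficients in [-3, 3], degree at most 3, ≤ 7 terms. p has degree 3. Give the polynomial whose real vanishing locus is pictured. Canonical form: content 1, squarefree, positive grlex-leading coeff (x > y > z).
2*x^2*z + 2*x*y^2 - 2*x*y*z + y^3 + 2*y^2*z

First, the degree is 3 — the shape is more complex than any degree-2 surface.
Next, observable constraints: one y-axis crossing is at y = 0; the visible x-axis segment lies entirely on the surface; every point of the z-axis in the box is on the surface.
Finally, these observations pin down the coefficients.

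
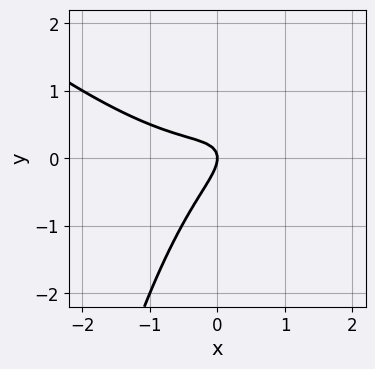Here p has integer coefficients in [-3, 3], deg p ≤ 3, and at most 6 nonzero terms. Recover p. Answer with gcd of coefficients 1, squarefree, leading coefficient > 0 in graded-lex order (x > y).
x^3 + x^2*y - 2*x*y + 2*y^2 + x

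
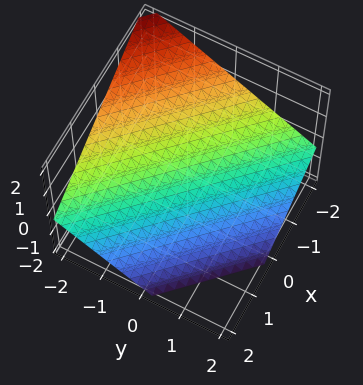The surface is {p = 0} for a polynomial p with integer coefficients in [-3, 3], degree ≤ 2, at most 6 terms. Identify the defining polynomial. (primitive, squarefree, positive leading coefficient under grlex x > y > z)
First, the degree is 1 — the surface is flat (a plane).
Next, against the integer gridlines: it meets the y-axis at y = -1 (among the integer gridlines); it crosses the x-axis at the gridline x = -1.
Finally, fitting integer coefficients to these (and the overall shape) gives p.

2*x + 2*y + 3*z + 2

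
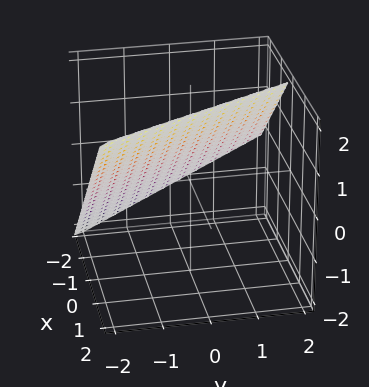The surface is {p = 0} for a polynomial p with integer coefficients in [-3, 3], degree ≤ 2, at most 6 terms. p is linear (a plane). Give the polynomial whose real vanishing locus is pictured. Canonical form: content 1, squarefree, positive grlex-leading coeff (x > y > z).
Degree: the surface is flat (a plane), so deg p = 1.
Reading off the gridlines: it meets the z-axis at z = 1 (among the integer gridlines); it crosses the y-axis at the gridline y = -2; it crosses the x-axis at the gridline x = -1.
Fitting integer coefficients to these (and the overall shape) gives p.

2*x + y - 2*z + 2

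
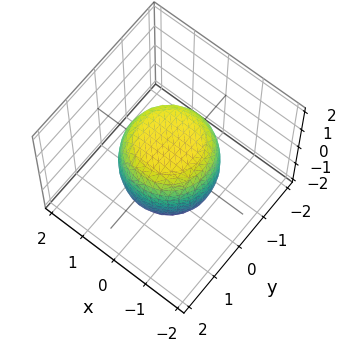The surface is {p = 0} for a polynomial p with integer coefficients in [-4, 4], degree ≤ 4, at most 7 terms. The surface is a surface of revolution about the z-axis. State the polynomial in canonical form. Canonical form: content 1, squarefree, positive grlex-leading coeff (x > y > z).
2*x^4 + 4*x^2*y^2 + 2*y^4 - x^2 - y^2 + 2*z^2 - 3

1. The degree is 4 — the shape is more complex than any degree-3 surface.
2. Symmetries: the surface is invariant under rotation about z: p = q(x² + y², z).
3. From the visible intercepts: a circular section at z = -1 has radius exactly 1.
4. These observations pin down the coefficients.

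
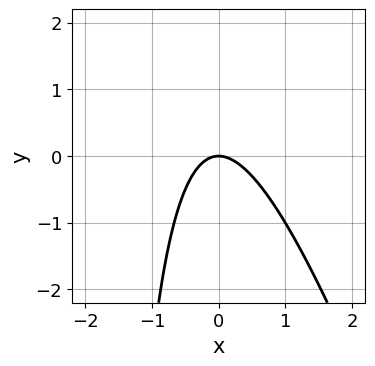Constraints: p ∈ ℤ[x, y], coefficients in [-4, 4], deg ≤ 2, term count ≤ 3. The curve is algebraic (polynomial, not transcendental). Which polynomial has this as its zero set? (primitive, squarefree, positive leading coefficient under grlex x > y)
3*x^2 + x*y + 2*y

Degree: a generic line meets the curve in up to 2 points, so deg p = 2.
From the visible intercepts: one x-axis crossing is at x = 0; one y-axis crossing is at y = 0.
Putting this together gives p.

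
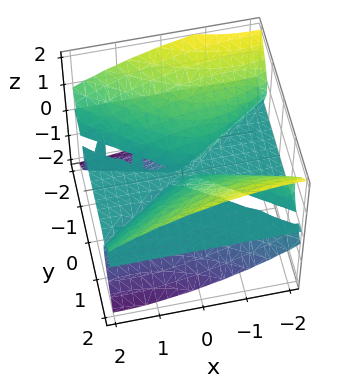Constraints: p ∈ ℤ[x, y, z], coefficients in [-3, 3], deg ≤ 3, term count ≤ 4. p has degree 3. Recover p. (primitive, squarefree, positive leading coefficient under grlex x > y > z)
x^2*z + 2*x*z^2 - 2*y^2*z + 3*z^3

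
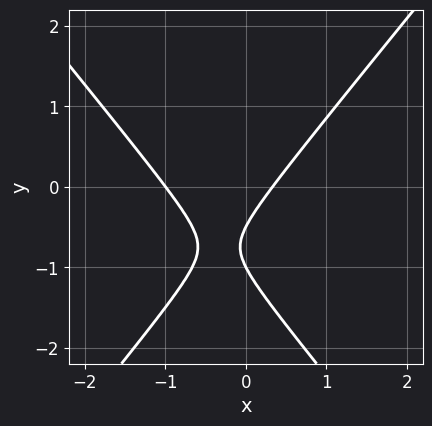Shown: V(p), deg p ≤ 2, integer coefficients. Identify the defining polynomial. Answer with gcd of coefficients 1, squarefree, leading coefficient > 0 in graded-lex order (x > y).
First, deg p = 2. A generic line meets the curve in up to 2 points.
Next, observable constraints: it meets the y-axis at y = -1 (among the integer gridlines); it crosses the x-axis at the gridline x = -1.
Finally, putting this together gives p.

3*x^2 - 2*y^2 + 2*x - 3*y - 1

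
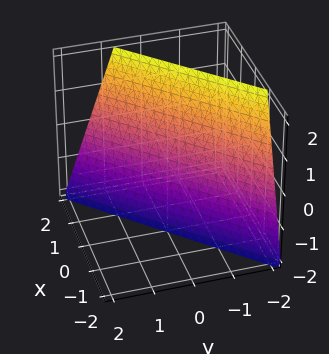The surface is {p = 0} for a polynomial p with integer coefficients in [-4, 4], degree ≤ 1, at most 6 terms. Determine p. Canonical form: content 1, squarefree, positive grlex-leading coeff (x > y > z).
3*x - 3*y - z - 2

(a) The degree is 1 — the surface is flat (a plane).
(b) Observable constraints: it crosses the z-axis at the gridline z = -2.
(c) Putting this together gives p.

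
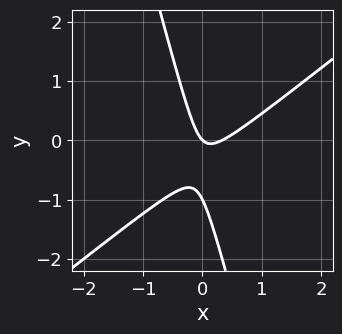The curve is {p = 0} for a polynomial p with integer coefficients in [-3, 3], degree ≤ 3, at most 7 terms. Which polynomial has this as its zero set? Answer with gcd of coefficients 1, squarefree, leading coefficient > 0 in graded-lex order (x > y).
3*x^2 - 3*x*y - y^2 - x - y

1. deg p = 2. No degree-1 curve has this shape.
2. From the visible intercepts: one x-axis crossing is at x = 0; among the integer gridlines, it crosses the y-axis at y ∈ {-1, 0}.
3. These observations pin down the coefficients.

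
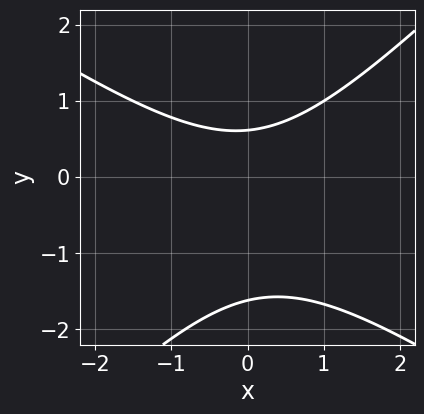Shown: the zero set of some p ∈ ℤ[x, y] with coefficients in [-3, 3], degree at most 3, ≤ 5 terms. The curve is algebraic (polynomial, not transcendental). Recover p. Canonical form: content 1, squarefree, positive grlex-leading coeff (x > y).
2*x^2 + x*y - 3*y^2 - 3*y + 3

deg p = 2. The shape is more complex than any degree-1 curve.
Reading off the gridlines: no x-intercept at any integer in the box.
Fitting integer coefficients to these (and the overall shape) gives p.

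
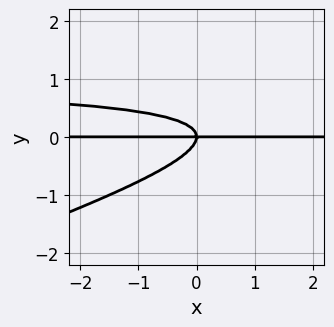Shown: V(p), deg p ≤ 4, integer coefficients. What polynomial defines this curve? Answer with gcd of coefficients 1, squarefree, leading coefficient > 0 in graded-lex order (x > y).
x*y^2 - 3*y^3 - x*y

(a) Degree: the shape is more complex than any degree-2 curve, so deg p = 3.
(b) From the axis intercepts and sections: it meets the y-axis at y = 0 (among the integer gridlines); the visible x-axis segment lies entirely on the curve.
(c) These observations pin down the coefficients.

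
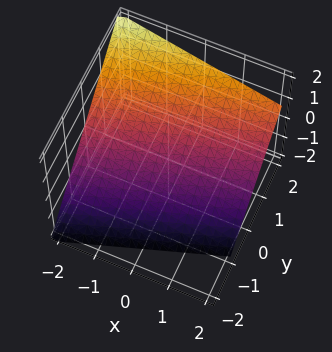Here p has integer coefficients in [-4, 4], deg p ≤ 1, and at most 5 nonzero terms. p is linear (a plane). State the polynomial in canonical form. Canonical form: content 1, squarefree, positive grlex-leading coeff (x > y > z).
(a) The degree is 1 — every cross-section is a straight line — this is a plane.
(b) Observable constraints: one x-axis crossing is at x = -2.
(c) Putting this together gives p.

x - 3*y + 3*z + 2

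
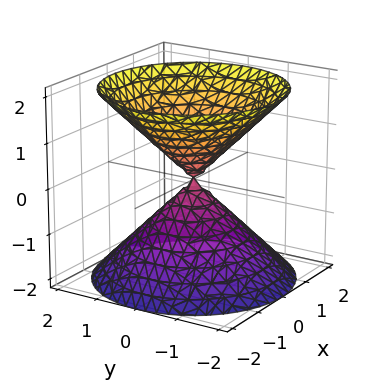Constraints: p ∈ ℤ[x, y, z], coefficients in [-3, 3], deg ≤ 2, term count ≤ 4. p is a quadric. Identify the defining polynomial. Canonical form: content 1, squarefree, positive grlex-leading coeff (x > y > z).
x^2 + y^2 - z^2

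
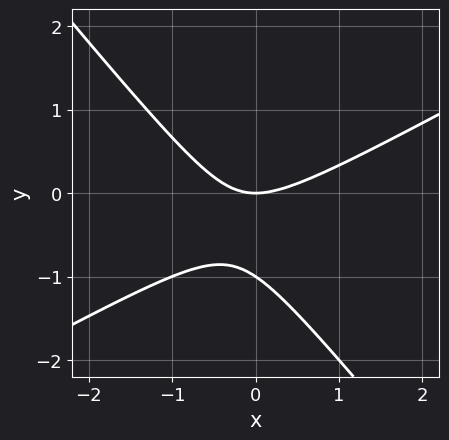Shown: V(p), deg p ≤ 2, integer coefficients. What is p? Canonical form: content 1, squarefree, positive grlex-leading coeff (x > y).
2*x^2 - 2*x*y - 3*y^2 - 3*y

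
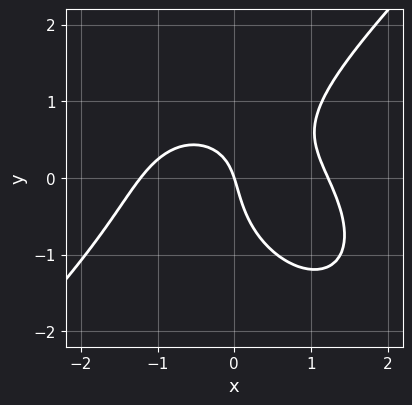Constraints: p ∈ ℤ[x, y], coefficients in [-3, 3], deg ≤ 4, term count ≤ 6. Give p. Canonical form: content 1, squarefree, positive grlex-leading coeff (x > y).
2*x^3 - 2*y^3 + 3*x*y - 3*x - y

Degree: no degree-2 curve has this shape, so deg p = 3.
Against the integer gridlines: it meets the y-axis at y = 0 (among the integer gridlines); one x-axis crossing is at x = 0.
Fitting integer coefficients to these (and the overall shape) gives p.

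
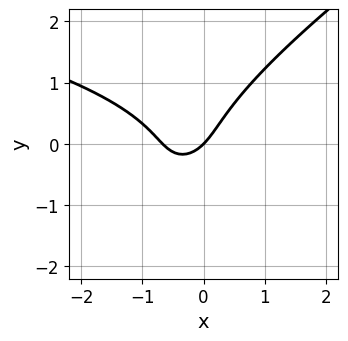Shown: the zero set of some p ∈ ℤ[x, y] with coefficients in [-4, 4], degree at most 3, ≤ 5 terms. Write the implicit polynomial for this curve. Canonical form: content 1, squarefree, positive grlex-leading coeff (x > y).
1. deg p = 3. A generic line meets the curve in up to 3 points.
2. Against the integer gridlines: it crosses the y-axis at the gridline y = 0; one x-axis crossing is at x = 0.
3. Matching integer coefficients to the picture gives p.

2*x*y^2 - 3*y^3 + 3*x^2 + 2*x - 2*y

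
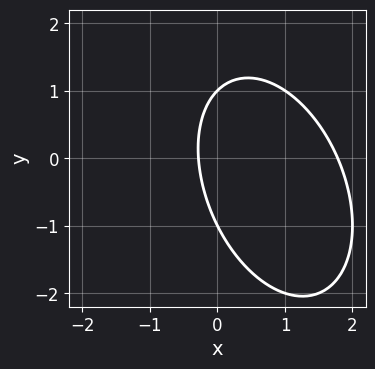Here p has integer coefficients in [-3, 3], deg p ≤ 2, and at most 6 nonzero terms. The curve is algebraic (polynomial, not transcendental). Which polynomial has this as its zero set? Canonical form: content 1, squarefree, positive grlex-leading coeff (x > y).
2*x^2 + x*y + y^2 - 3*x - 1

(a) The degree is 2 — no degree-1 curve has this shape.
(b) Observable constraints: among the integer gridlines, it crosses the y-axis at y ∈ {-1, 1}.
(c) Fitting integer coefficients to these (and the overall shape) gives p.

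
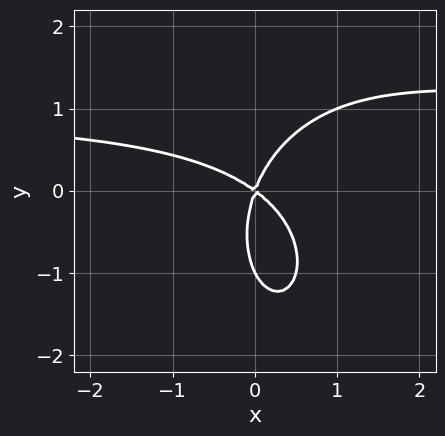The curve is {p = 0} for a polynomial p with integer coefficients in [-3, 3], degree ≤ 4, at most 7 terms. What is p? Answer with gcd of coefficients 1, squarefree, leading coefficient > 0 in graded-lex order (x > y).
1. Degree: a generic line meets the curve in up to 3 points, so deg p = 3.
2. Reading off the gridlines: among the integer gridlines, it crosses the y-axis at y ∈ {-1, 0}; it crosses the x-axis at the gridline x = 0.
3. Putting this together gives p.

2*x^2*y + y^3 - 2*x^2 - 2*x*y + y^2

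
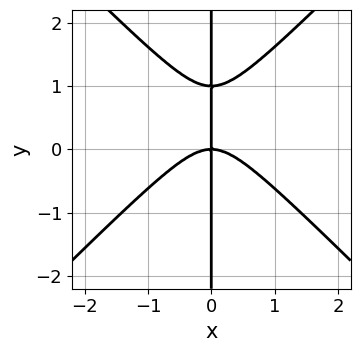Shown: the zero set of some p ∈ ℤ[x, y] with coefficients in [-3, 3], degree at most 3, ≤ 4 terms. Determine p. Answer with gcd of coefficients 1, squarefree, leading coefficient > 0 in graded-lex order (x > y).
x^3 - x*y^2 + x*y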